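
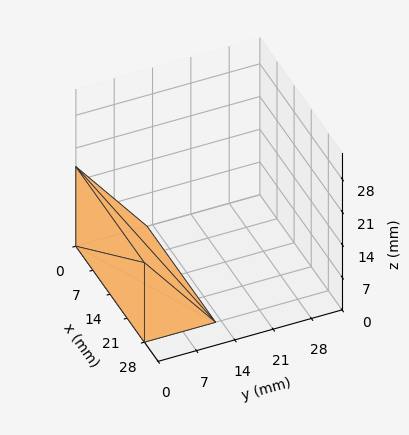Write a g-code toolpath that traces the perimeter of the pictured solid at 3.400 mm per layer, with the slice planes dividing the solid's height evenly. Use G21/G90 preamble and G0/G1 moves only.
Reading the render: the shape is a wedge (ramp): 28 × 13 mm base, rising to 17 mm along the y=0 edge and sloping linearly to z=0 at y=13 (dimensions read to the nearest mm from the axis ticks). For the g-code, the solid's height is divided into equal slices at the stated Δz and each level perimeter traced with G1 moves after a G0 lift.

; perimeter-only toolpath
G21 ; units = mm
G90 ; absolute positioning
G28 ; home
; layer 1
G0 Z3.400
G0 X0.000 Y0.000
G1 X28.000 Y0.000
G1 X28.000 Y10.400
G1 X0.000 Y10.400
G1 X0.000 Y0.000
; layer 2
G0 Z6.800
G0 X0.000 Y0.000
G1 X28.000 Y0.000
G1 X28.000 Y7.800
G1 X0.000 Y7.800
G1 X0.000 Y0.000
; layer 3
G0 Z10.200
G0 X0.000 Y0.000
G1 X28.000 Y0.000
G1 X28.000 Y5.200
G1 X0.000 Y5.200
G1 X0.000 Y0.000
; layer 4
G0 Z13.600
G0 X0.000 Y0.000
G1 X28.000 Y0.000
G1 X28.000 Y2.600
G1 X0.000 Y2.600
G1 X0.000 Y0.000
M2 ; end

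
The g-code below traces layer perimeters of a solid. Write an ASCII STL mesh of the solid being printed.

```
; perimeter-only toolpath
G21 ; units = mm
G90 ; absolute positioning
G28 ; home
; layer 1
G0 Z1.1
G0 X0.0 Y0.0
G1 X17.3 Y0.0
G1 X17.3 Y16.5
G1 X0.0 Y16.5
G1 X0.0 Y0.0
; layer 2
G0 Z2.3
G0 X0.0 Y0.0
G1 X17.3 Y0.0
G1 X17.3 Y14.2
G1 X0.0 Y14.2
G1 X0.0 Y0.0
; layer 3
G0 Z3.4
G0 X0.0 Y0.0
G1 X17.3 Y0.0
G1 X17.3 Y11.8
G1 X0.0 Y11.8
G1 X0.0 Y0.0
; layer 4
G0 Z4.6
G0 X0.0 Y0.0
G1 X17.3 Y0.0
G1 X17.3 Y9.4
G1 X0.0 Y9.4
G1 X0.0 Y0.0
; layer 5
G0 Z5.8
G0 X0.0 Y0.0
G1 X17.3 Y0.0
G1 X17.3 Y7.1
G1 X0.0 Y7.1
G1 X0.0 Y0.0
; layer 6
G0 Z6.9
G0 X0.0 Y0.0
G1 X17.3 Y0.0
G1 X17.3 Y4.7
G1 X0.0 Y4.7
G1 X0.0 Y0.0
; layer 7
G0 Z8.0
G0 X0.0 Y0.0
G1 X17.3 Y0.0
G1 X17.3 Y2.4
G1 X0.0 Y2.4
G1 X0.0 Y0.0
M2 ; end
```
solid part
  facet normal 0.0000 0.0000 -1.0000
    outer loop
      vertex 17.3 18.9 0.0
      vertex 17.3 0.0 0.0
      vertex 0.0 0.0 0.0
    endloop
  endfacet
  facet normal 0.0000 0.0000 -1.0000
    outer loop
      vertex 0.0 18.9 0.0
      vertex 17.3 18.9 0.0
      vertex 0.0 0.0 0.0
    endloop
  endfacet
  facet normal 0.0000 -1.0000 0.0000
    outer loop
      vertex 0.0 0.0 0.0
      vertex 17.3 0.0 0.0
      vertex 17.3 0.0 9.2
    endloop
  endfacet
  facet normal 0.0000 -1.0000 0.0000
    outer loop
      vertex 0.0 0.0 0.0
      vertex 17.3 0.0 9.2
      vertex 0.0 0.0 9.2
    endloop
  endfacet
  facet normal 0.0000 0.4377 0.8991
    outer loop
      vertex 0.0 0.0 9.2
      vertex 17.3 0.0 9.2
      vertex 17.3 18.9 0.0
    endloop
  endfacet
  facet normal 0.0000 0.4377 0.8991
    outer loop
      vertex 0.0 0.0 9.2
      vertex 17.3 18.9 0.0
      vertex 0.0 18.9 0.0
    endloop
  endfacet
  facet normal -1.0000 0.0000 0.0000
    outer loop
      vertex 0.0 0.0 9.2
      vertex 0.0 18.9 0.0
      vertex 0.0 0.0 0.0
    endloop
  endfacet
  facet normal 1.0000 0.0000 0.0000
    outer loop
      vertex 17.3 0.0 0.0
      vertex 17.3 18.9 0.0
      vertex 17.3 0.0 9.2
    endloop
  endfacet
endsolid part

The G0 Z moves step by Δz≈1.1 mm. The G1 loops shrink linearly with z, so the solid tapers from its base footprint up to z≈9.2. Closing with a flat bottom cap and the tapered top and triangulating gives 8 facets — a wedge (ramp): 17.3 × 18.9 mm base, rising to 9.2 mm along the y=0 edge and sloping linearly to z=0 at y=18.9.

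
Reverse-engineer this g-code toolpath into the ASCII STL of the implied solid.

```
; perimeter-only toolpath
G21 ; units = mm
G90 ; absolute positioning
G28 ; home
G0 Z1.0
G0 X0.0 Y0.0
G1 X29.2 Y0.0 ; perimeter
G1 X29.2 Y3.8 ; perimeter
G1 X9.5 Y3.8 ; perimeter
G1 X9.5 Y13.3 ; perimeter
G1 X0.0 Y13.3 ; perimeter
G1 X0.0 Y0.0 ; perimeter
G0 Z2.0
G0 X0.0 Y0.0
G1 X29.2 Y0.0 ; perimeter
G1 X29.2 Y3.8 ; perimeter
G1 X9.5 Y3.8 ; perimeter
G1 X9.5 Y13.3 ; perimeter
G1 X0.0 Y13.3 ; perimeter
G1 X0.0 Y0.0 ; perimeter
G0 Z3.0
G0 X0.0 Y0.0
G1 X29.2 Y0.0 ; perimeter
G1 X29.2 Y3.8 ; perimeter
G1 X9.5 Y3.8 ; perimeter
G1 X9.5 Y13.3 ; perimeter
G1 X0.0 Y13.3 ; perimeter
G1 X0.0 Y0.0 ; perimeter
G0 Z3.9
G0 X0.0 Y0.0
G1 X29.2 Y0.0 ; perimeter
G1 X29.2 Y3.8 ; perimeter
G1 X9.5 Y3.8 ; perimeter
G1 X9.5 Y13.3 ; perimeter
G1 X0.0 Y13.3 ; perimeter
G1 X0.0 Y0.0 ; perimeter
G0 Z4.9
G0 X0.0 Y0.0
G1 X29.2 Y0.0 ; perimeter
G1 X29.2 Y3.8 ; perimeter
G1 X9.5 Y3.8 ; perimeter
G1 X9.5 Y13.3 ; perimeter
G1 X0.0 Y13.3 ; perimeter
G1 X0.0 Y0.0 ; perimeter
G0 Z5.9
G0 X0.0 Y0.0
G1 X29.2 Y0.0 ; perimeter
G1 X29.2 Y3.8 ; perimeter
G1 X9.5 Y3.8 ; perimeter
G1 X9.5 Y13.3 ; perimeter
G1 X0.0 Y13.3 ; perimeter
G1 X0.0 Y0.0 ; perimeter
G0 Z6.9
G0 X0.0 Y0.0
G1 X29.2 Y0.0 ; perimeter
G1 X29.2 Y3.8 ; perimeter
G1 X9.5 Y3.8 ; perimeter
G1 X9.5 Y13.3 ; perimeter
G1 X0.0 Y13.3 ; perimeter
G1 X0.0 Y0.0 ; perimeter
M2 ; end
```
solid part
  facet normal 0.0000 0.0000 -1.0000
    outer loop
      vertex 29.2 3.8 0.0
      vertex 29.2 0.0 0.0
      vertex 0.0 0.0 0.0
    endloop
  endfacet
  facet normal 0.0000 0.0000 -1.0000
    outer loop
      vertex 9.5 3.8 0.0
      vertex 29.2 3.8 0.0
      vertex 0.0 0.0 0.0
    endloop
  endfacet
  facet normal 0.0000 0.0000 -1.0000
    outer loop
      vertex 9.5 13.3 0.0
      vertex 9.5 3.8 0.0
      vertex 0.0 0.0 0.0
    endloop
  endfacet
  facet normal 0.0000 0.0000 -1.0000
    outer loop
      vertex 0.0 13.3 0.0
      vertex 9.5 13.3 0.0
      vertex 0.0 0.0 0.0
    endloop
  endfacet
  facet normal 0.0000 0.0000 1.0000
    outer loop
      vertex 0.0 0.0 6.9
      vertex 29.2 0.0 6.9
      vertex 29.2 3.8 6.9
    endloop
  endfacet
  facet normal 0.0000 0.0000 1.0000
    outer loop
      vertex 0.0 0.0 6.9
      vertex 29.2 3.8 6.9
      vertex 9.5 3.8 6.9
    endloop
  endfacet
  facet normal 0.0000 0.0000 1.0000
    outer loop
      vertex 0.0 0.0 6.9
      vertex 9.5 3.8 6.9
      vertex 9.5 13.3 6.9
    endloop
  endfacet
  facet normal 0.0000 0.0000 1.0000
    outer loop
      vertex 0.0 0.0 6.9
      vertex 9.5 13.3 6.9
      vertex 0.0 13.3 6.9
    endloop
  endfacet
  facet normal 0.0000 -1.0000 0.0000
    outer loop
      vertex 0.0 0.0 0.0
      vertex 29.2 0.0 0.0
      vertex 29.2 0.0 6.9
    endloop
  endfacet
  facet normal 0.0000 -1.0000 0.0000
    outer loop
      vertex 0.0 0.0 0.0
      vertex 29.2 0.0 6.9
      vertex 0.0 0.0 6.9
    endloop
  endfacet
  facet normal 1.0000 0.0000 0.0000
    outer loop
      vertex 29.2 0.0 0.0
      vertex 29.2 3.8 0.0
      vertex 29.2 3.8 6.9
    endloop
  endfacet
  facet normal 1.0000 0.0000 0.0000
    outer loop
      vertex 29.2 0.0 0.0
      vertex 29.2 3.8 6.9
      vertex 29.2 0.0 6.9
    endloop
  endfacet
  facet normal 0.0000 1.0000 0.0000
    outer loop
      vertex 29.2 3.8 0.0
      vertex 9.5 3.8 0.0
      vertex 9.5 3.8 6.9
    endloop
  endfacet
  facet normal 0.0000 1.0000 0.0000
    outer loop
      vertex 29.2 3.8 0.0
      vertex 9.5 3.8 6.9
      vertex 29.2 3.8 6.9
    endloop
  endfacet
  facet normal 1.0000 0.0000 0.0000
    outer loop
      vertex 9.5 3.8 0.0
      vertex 9.5 13.3 0.0
      vertex 9.5 13.3 6.9
    endloop
  endfacet
  facet normal 1.0000 0.0000 0.0000
    outer loop
      vertex 9.5 3.8 0.0
      vertex 9.5 13.3 6.9
      vertex 9.5 3.8 6.9
    endloop
  endfacet
  facet normal 0.0000 1.0000 0.0000
    outer loop
      vertex 9.5 13.3 0.0
      vertex 0.0 13.3 0.0
      vertex 0.0 13.3 6.9
    endloop
  endfacet
  facet normal 0.0000 1.0000 0.0000
    outer loop
      vertex 9.5 13.3 0.0
      vertex 0.0 13.3 6.9
      vertex 9.5 13.3 6.9
    endloop
  endfacet
  facet normal -1.0000 0.0000 0.0000
    outer loop
      vertex 0.0 13.3 0.0
      vertex 0.0 0.0 0.0
      vertex 0.0 0.0 6.9
    endloop
  endfacet
  facet normal -1.0000 0.0000 0.0000
    outer loop
      vertex 0.0 13.3 0.0
      vertex 0.0 0.0 6.9
      vertex 0.0 13.3 6.9
    endloop
  endfacet
endsolid part

The G0 Z moves step by Δz≈1.0 mm. Every layer's G1 loop is the same polygon, so the solid is a straight extrusion of it from z=0 to z≈6.9. Closing with flat bottom and top caps and triangulating gives 20 facets — an L-shaped prism: outer 29.2 × 13.3 mm, arm thicknesses ≈ 3.8 mm (horizontal) and 9.5 mm (vertical), extruded 6.9 mm in z.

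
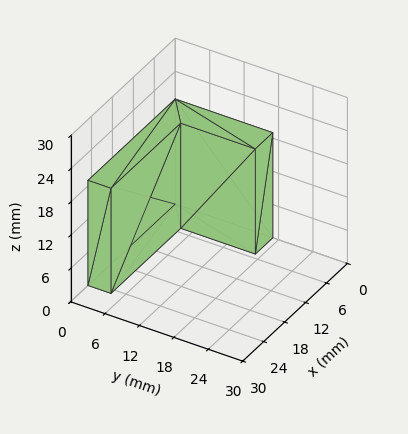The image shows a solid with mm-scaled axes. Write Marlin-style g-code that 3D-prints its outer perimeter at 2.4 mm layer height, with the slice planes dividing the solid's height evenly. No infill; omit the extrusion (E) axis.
Reading the render: the shape is an L-shaped prism: outer 25 × 17 mm, arm thicknesses ≈ 4 mm (horizontal) and 5 mm (vertical), extruded 19 mm in z (dimensions read to the nearest mm from the axis ticks). For the g-code, the solid's height is divided into equal slices at the stated Δz and each level perimeter traced with G1 moves after a G0 lift.

; perimeter-only toolpath
G21 ; units = mm
G90 ; absolute positioning
G28 ; home
; layer 1
G0 Z2.4
G0 X0.0 Y0.0
G1 X25.0 Y0.0
G1 X25.0 Y4.0
G1 X5.0 Y4.0
G1 X5.0 Y17.0
G1 X0.0 Y17.0
G1 X0.0 Y0.0
; layer 2
G0 Z4.8
G0 X0.0 Y0.0
G1 X25.0 Y0.0
G1 X25.0 Y4.0
G1 X5.0 Y4.0
G1 X5.0 Y17.0
G1 X0.0 Y17.0
G1 X0.0 Y0.0
; layer 3
G0 Z7.1
G0 X0.0 Y0.0
G1 X25.0 Y0.0
G1 X25.0 Y4.0
G1 X5.0 Y4.0
G1 X5.0 Y17.0
G1 X0.0 Y17.0
G1 X0.0 Y0.0
; layer 4
G0 Z9.5
G0 X0.0 Y0.0
G1 X25.0 Y0.0
G1 X25.0 Y4.0
G1 X5.0 Y4.0
G1 X5.0 Y17.0
G1 X0.0 Y17.0
G1 X0.0 Y0.0
; layer 5
G0 Z11.9
G0 X0.0 Y0.0
G1 X25.0 Y0.0
G1 X25.0 Y4.0
G1 X5.0 Y4.0
G1 X5.0 Y17.0
G1 X0.0 Y17.0
G1 X0.0 Y0.0
; layer 6
G0 Z14.2
G0 X0.0 Y0.0
G1 X25.0 Y0.0
G1 X25.0 Y4.0
G1 X5.0 Y4.0
G1 X5.0 Y17.0
G1 X0.0 Y17.0
G1 X0.0 Y0.0
; layer 7
G0 Z16.6
G0 X0.0 Y0.0
G1 X25.0 Y0.0
G1 X25.0 Y4.0
G1 X5.0 Y4.0
G1 X5.0 Y17.0
G1 X0.0 Y17.0
G1 X0.0 Y0.0
; layer 8
G0 Z19.0
G0 X0.0 Y0.0
G1 X25.0 Y0.0
G1 X25.0 Y4.0
G1 X5.0 Y4.0
G1 X5.0 Y17.0
G1 X0.0 Y17.0
G1 X0.0 Y0.0
M2 ; end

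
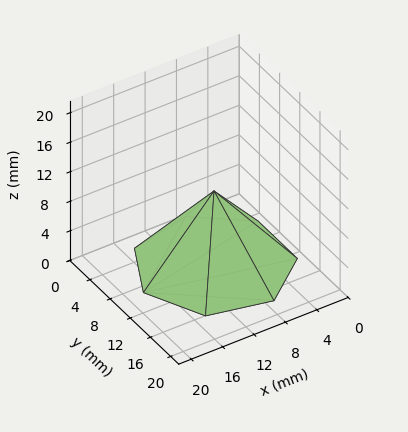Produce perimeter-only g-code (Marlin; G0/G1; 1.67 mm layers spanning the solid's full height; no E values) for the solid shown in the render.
Reading the render: the shape is a regular 7-sided pyramid, base circumscribed radius ≈ 9 mm, apex at z ≈ 10 mm (dimensions read to the nearest mm from the axis ticks). For the g-code, the solid's height is divided into equal slices at the stated Δz and each level perimeter traced with G1 moves after a G0 lift.

; perimeter-only toolpath
G21 ; units = mm
G90 ; absolute positioning
G28 ; home
; layer 1
G0 Z1.67
G0 X16.50 Y9.00
G1 X13.67 Y14.87
G1 X7.33 Y16.31
G1 X2.24 Y12.25
G1 X2.24 Y5.75
G1 X7.33 Y1.69
G1 X13.67 Y3.13
G1 X16.50 Y9.00
; layer 2
G0 Z3.33
G0 X15.00 Y9.00
G1 X12.74 Y13.69
G1 X7.67 Y14.85
G1 X3.59 Y11.60
G1 X3.59 Y6.40
G1 X7.67 Y3.15
G1 X12.74 Y4.31
G1 X15.00 Y9.00
; layer 3
G0 Z5.00
G0 X13.50 Y9.00
G1 X11.80 Y12.52
G1 X8.00 Y13.38
G1 X4.95 Y10.95
G1 X4.95 Y7.05
G1 X8.00 Y4.62
G1 X11.80 Y5.48
G1 X13.50 Y9.00
; layer 4
G0 Z6.67
G0 X12.00 Y9.00
G1 X10.87 Y11.35
G1 X8.33 Y11.92
G1 X6.30 Y10.30
G1 X6.30 Y7.70
G1 X8.33 Y6.08
G1 X10.87 Y6.65
G1 X12.00 Y9.00
; layer 5
G0 Z8.33
G0 X10.50 Y9.00
G1 X9.93 Y10.17
G1 X8.67 Y10.46
G1 X7.65 Y9.65
G1 X7.65 Y8.35
G1 X8.67 Y7.54
G1 X9.93 Y7.83
G1 X10.50 Y9.00
M2 ; end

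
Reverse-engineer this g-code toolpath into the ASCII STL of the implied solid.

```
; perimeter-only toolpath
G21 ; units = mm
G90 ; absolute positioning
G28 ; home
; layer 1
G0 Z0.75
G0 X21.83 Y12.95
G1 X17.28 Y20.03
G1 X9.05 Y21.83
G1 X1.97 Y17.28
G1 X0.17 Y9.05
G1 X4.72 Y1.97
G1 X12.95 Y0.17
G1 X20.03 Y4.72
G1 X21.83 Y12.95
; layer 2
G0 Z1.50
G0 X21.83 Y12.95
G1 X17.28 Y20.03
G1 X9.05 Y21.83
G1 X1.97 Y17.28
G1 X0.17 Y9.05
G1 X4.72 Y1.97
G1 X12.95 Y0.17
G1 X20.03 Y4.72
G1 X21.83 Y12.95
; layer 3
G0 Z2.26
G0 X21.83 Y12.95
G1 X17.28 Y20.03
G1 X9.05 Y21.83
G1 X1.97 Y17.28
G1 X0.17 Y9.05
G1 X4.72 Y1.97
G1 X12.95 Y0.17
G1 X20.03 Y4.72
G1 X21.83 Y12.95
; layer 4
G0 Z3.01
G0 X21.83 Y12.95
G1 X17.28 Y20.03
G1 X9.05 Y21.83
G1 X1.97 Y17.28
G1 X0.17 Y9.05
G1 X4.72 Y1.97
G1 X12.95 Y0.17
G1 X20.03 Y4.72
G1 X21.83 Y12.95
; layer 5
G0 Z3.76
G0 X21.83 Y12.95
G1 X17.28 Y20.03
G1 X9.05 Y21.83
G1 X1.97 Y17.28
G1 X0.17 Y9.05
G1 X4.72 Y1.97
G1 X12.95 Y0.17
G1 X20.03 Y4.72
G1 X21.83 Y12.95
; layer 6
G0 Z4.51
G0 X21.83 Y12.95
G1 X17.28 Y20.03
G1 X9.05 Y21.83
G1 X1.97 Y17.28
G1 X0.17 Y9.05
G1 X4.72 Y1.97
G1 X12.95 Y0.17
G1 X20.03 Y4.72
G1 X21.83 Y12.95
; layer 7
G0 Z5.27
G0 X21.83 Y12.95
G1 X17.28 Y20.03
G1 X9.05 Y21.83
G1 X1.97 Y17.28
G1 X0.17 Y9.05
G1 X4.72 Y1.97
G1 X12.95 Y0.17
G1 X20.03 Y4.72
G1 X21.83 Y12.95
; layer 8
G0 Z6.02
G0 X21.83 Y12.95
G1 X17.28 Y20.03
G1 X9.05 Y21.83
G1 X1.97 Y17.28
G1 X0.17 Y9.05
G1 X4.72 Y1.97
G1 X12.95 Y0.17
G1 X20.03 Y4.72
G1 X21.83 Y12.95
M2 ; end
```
solid part
  facet normal 0.0000 0.0000 -1.0000
    outer loop
      vertex 9.05 21.83 0.00
      vertex 17.28 20.03 0.00
      vertex 21.83 12.95 0.00
    endloop
  endfacet
  facet normal 0.0000 0.0000 -1.0000
    outer loop
      vertex 1.97 17.28 0.00
      vertex 9.05 21.83 0.00
      vertex 21.83 12.95 0.00
    endloop
  endfacet
  facet normal 0.0000 0.0000 -1.0000
    outer loop
      vertex 0.17 9.05 0.00
      vertex 1.97 17.28 0.00
      vertex 21.83 12.95 0.00
    endloop
  endfacet
  facet normal 0.0000 0.0000 -1.0000
    outer loop
      vertex 4.72 1.97 0.00
      vertex 0.17 9.05 0.00
      vertex 21.83 12.95 0.00
    endloop
  endfacet
  facet normal 0.0000 0.0000 -1.0000
    outer loop
      vertex 12.95 0.17 0.00
      vertex 4.72 1.97 0.00
      vertex 21.83 12.95 0.00
    endloop
  endfacet
  facet normal 0.0000 0.0000 -1.0000
    outer loop
      vertex 20.03 4.72 0.00
      vertex 12.95 0.17 0.00
      vertex 21.83 12.95 0.00
    endloop
  endfacet
  facet normal 0.0000 0.0000 1.0000
    outer loop
      vertex 21.83 12.95 6.02
      vertex 17.28 20.03 6.02
      vertex 9.05 21.83 6.02
    endloop
  endfacet
  facet normal 0.0000 0.0000 1.0000
    outer loop
      vertex 21.83 12.95 6.02
      vertex 9.05 21.83 6.02
      vertex 1.97 17.28 6.02
    endloop
  endfacet
  facet normal 0.0000 0.0000 1.0000
    outer loop
      vertex 21.83 12.95 6.02
      vertex 1.97 17.28 6.02
      vertex 0.17 9.05 6.02
    endloop
  endfacet
  facet normal 0.0000 0.0000 1.0000
    outer loop
      vertex 21.83 12.95 6.02
      vertex 0.17 9.05 6.02
      vertex 4.72 1.97 6.02
    endloop
  endfacet
  facet normal 0.0000 0.0000 1.0000
    outer loop
      vertex 21.83 12.95 6.02
      vertex 4.72 1.97 6.02
      vertex 12.95 0.17 6.02
    endloop
  endfacet
  facet normal 0.0000 0.0000 1.0000
    outer loop
      vertex 21.83 12.95 6.02
      vertex 12.95 0.17 6.02
      vertex 20.03 4.72 6.02
    endloop
  endfacet
  facet normal 0.8413 0.5406 0.0000
    outer loop
      vertex 21.83 12.95 0.00
      vertex 17.28 20.03 0.00
      vertex 17.28 20.03 6.02
    endloop
  endfacet
  facet normal 0.8413 0.5406 0.0000
    outer loop
      vertex 21.83 12.95 0.00
      vertex 17.28 20.03 6.02
      vertex 21.83 12.95 6.02
    endloop
  endfacet
  facet normal 0.2137 0.9769 0.0000
    outer loop
      vertex 17.28 20.03 0.00
      vertex 9.05 21.83 0.00
      vertex 9.05 21.83 6.02
    endloop
  endfacet
  facet normal 0.2137 0.9769 0.0000
    outer loop
      vertex 17.28 20.03 0.00
      vertex 9.05 21.83 6.02
      vertex 17.28 20.03 6.02
    endloop
  endfacet
  facet normal -0.5406 0.8413 0.0000
    outer loop
      vertex 9.05 21.83 0.00
      vertex 1.97 17.28 0.00
      vertex 1.97 17.28 6.02
    endloop
  endfacet
  facet normal -0.5406 0.8413 0.0000
    outer loop
      vertex 9.05 21.83 0.00
      vertex 1.97 17.28 6.02
      vertex 9.05 21.83 6.02
    endloop
  endfacet
  facet normal -0.9769 0.2137 0.0000
    outer loop
      vertex 1.97 17.28 0.00
      vertex 0.17 9.05 0.00
      vertex 0.17 9.05 6.02
    endloop
  endfacet
  facet normal -0.9769 0.2137 0.0000
    outer loop
      vertex 1.97 17.28 0.00
      vertex 0.17 9.05 6.02
      vertex 1.97 17.28 6.02
    endloop
  endfacet
  facet normal -0.8413 -0.5406 0.0000
    outer loop
      vertex 0.17 9.05 0.00
      vertex 4.72 1.97 0.00
      vertex 4.72 1.97 6.02
    endloop
  endfacet
  facet normal -0.8413 -0.5406 0.0000
    outer loop
      vertex 0.17 9.05 0.00
      vertex 4.72 1.97 6.02
      vertex 0.17 9.05 6.02
    endloop
  endfacet
  facet normal -0.2137 -0.9769 0.0000
    outer loop
      vertex 4.72 1.97 0.00
      vertex 12.95 0.17 0.00
      vertex 12.95 0.17 6.02
    endloop
  endfacet
  facet normal -0.2137 -0.9769 0.0000
    outer loop
      vertex 4.72 1.97 0.00
      vertex 12.95 0.17 6.02
      vertex 4.72 1.97 6.02
    endloop
  endfacet
  facet normal 0.5406 -0.8413 0.0000
    outer loop
      vertex 12.95 0.17 0.00
      vertex 20.03 4.72 0.00
      vertex 20.03 4.72 6.02
    endloop
  endfacet
  facet normal 0.5406 -0.8413 0.0000
    outer loop
      vertex 12.95 0.17 0.00
      vertex 20.03 4.72 6.02
      vertex 12.95 0.17 6.02
    endloop
  endfacet
  facet normal 0.9769 -0.2137 0.0000
    outer loop
      vertex 20.03 4.72 0.00
      vertex 21.83 12.95 0.00
      vertex 21.83 12.95 6.02
    endloop
  endfacet
  facet normal 0.9769 -0.2137 0.0000
    outer loop
      vertex 20.03 4.72 0.00
      vertex 21.83 12.95 6.02
      vertex 20.03 4.72 6.02
    endloop
  endfacet
endsolid part

The G0 Z moves step by Δz≈0.75 mm. Every layer's G1 loop is the same polygon, so the solid is a straight extrusion of it from z=0 to z≈6.02. Closing with flat bottom and top caps and triangulating gives 28 facets — a regular 8-sided prism (a cylinder approximated with 8 flat sides), circumscribed radius ≈ 11 mm, height ≈ 6.02 mm.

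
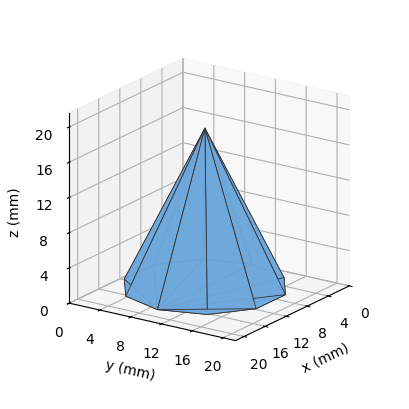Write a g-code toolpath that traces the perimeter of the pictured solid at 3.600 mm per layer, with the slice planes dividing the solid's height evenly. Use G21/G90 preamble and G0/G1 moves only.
Reading the render: the shape is a regular 10-sided pyramid, base circumscribed radius ≈ 9 mm, apex at z ≈ 18 mm (dimensions read to the nearest mm from the axis ticks). For the g-code, the solid's height is divided into equal slices at the stated Δz and each level perimeter traced with G1 moves after a G0 lift.

; perimeter-only toolpath
G21 ; units = mm
G90 ; absolute positioning
G28 ; home
; layer 1
G0 Z3.600
G0 X16.200 Y9.000
G1 X14.825 Y13.232
G1 X11.225 Y15.848
G1 X6.775 Y15.848
G1 X3.175 Y13.232
G1 X1.800 Y9.000
G1 X3.175 Y4.768
G1 X6.775 Y2.152
G1 X11.225 Y2.152
G1 X14.825 Y4.768
G1 X16.200 Y9.000
; layer 2
G0 Z7.200
G0 X14.400 Y9.000
G1 X13.369 Y12.174
G1 X10.669 Y14.136
G1 X7.331 Y14.136
G1 X4.631 Y12.174
G1 X3.600 Y9.000
G1 X4.631 Y5.826
G1 X7.331 Y3.864
G1 X10.669 Y3.864
G1 X13.369 Y5.826
G1 X14.400 Y9.000
; layer 3
G0 Z10.800
G0 X12.600 Y9.000
G1 X11.912 Y11.116
G1 X10.112 Y12.424
G1 X7.888 Y12.424
G1 X6.088 Y11.116
G1 X5.400 Y9.000
G1 X6.088 Y6.884
G1 X7.888 Y5.576
G1 X10.112 Y5.576
G1 X11.912 Y6.884
G1 X12.600 Y9.000
; layer 4
G0 Z14.400
G0 X10.800 Y9.000
G1 X10.456 Y10.058
G1 X9.556 Y10.712
G1 X8.444 Y10.712
G1 X7.544 Y10.058
G1 X7.200 Y9.000
G1 X7.544 Y7.942
G1 X8.444 Y7.288
G1 X9.556 Y7.288
G1 X10.456 Y7.942
G1 X10.800 Y9.000
M2 ; end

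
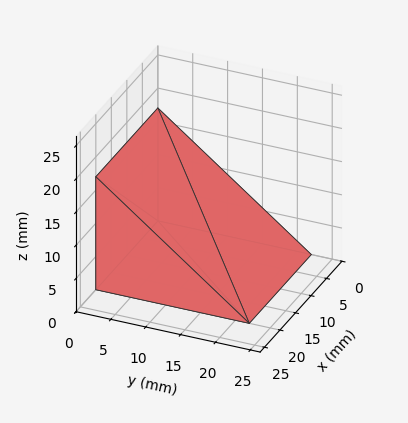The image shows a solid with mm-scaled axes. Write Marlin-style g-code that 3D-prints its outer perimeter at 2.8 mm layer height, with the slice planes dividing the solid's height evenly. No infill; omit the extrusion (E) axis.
Reading the render: the shape is a wedge (ramp): 20 × 22 mm base, rising to 17 mm along the y=0 edge and sloping linearly to z=0 at y=22 (dimensions read to the nearest mm from the axis ticks). For the g-code, the solid's height is divided into equal slices at the stated Δz and each level perimeter traced with G1 moves after a G0 lift.

; perimeter-only toolpath
G21 ; units = mm
G90 ; absolute positioning
G28 ; home
; layer 1
G0 Z2.8
G0 X0.0 Y0.0
G1 X20.0 Y0.0
G1 X20.0 Y18.3
G1 X0.0 Y18.3
G1 X0.0 Y0.0
; layer 2
G0 Z5.7
G0 X0.0 Y0.0
G1 X20.0 Y0.0
G1 X20.0 Y14.7
G1 X0.0 Y14.7
G1 X0.0 Y0.0
; layer 3
G0 Z8.5
G0 X0.0 Y0.0
G1 X20.0 Y0.0
G1 X20.0 Y11.0
G1 X0.0 Y11.0
G1 X0.0 Y0.0
; layer 4
G0 Z11.3
G0 X0.0 Y0.0
G1 X20.0 Y0.0
G1 X20.0 Y7.3
G1 X0.0 Y7.3
G1 X0.0 Y0.0
; layer 5
G0 Z14.2
G0 X0.0 Y0.0
G1 X20.0 Y0.0
G1 X20.0 Y3.7
G1 X0.0 Y3.7
G1 X0.0 Y0.0
M2 ; end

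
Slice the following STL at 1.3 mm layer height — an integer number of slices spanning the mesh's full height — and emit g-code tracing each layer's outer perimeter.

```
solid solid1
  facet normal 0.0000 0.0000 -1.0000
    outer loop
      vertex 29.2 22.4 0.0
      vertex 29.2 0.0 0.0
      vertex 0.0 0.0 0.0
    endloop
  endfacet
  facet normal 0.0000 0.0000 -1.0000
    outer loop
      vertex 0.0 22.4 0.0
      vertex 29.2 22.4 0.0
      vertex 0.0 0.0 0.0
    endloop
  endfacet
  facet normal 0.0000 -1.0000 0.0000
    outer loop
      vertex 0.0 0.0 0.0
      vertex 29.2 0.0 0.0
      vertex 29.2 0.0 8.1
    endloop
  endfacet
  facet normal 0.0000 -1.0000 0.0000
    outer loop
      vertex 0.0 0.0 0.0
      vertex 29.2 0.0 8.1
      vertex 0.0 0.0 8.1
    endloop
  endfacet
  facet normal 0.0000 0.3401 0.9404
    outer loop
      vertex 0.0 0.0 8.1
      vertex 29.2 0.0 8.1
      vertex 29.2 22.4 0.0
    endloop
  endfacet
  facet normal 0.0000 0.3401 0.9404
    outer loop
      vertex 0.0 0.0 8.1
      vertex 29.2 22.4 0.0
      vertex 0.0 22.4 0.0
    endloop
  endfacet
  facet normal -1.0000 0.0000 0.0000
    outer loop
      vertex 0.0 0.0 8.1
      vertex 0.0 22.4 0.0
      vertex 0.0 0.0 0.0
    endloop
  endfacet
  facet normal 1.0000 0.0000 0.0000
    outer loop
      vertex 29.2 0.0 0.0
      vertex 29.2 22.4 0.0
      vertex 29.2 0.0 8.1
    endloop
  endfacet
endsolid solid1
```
; perimeter-only toolpath
G21 ; units = mm
G90 ; absolute positioning
G28 ; home
; layer 1
G0 Z1.3
G0 X0.0 Y0.0
G1 X29.2 Y0.0
G1 X29.2 Y18.7
G1 X0.0 Y18.7
G1 X0.0 Y0.0
; layer 2
G0 Z2.7
G0 X0.0 Y0.0
G1 X29.2 Y0.0
G1 X29.2 Y14.9
G1 X0.0 Y14.9
G1 X0.0 Y0.0
; layer 3
G0 Z4.0
G0 X0.0 Y0.0
G1 X29.2 Y0.0
G1 X29.2 Y11.2
G1 X0.0 Y11.2
G1 X0.0 Y0.0
; layer 4
G0 Z5.4
G0 X0.0 Y0.0
G1 X29.2 Y0.0
G1 X29.2 Y7.5
G1 X0.0 Y7.5
G1 X0.0 Y0.0
; layer 5
G0 Z6.7
G0 X0.0 Y0.0
G1 X29.2 Y0.0
G1 X29.2 Y3.7
G1 X0.0 Y3.7
G1 X0.0 Y0.0
M2 ; end

The solid is a wedge (ramp): 29.2 × 22.4 mm base, rising to 8.1 mm along the y=0 edge and sloping linearly to z=0 at y=22.4. Slicing at Δz = 1.3 mm — 6 equal slices spanning the solid's height, so layer i sits at z = i·h/6 — gives 5 non-empty perimeters. Each is a 4-segment closed polygon; G0 lifts to the layer z and rapids to the start vertex, then G1 traces the edges. The cross-section shrinks linearly with z (the slice at the apex is degenerate and omitted).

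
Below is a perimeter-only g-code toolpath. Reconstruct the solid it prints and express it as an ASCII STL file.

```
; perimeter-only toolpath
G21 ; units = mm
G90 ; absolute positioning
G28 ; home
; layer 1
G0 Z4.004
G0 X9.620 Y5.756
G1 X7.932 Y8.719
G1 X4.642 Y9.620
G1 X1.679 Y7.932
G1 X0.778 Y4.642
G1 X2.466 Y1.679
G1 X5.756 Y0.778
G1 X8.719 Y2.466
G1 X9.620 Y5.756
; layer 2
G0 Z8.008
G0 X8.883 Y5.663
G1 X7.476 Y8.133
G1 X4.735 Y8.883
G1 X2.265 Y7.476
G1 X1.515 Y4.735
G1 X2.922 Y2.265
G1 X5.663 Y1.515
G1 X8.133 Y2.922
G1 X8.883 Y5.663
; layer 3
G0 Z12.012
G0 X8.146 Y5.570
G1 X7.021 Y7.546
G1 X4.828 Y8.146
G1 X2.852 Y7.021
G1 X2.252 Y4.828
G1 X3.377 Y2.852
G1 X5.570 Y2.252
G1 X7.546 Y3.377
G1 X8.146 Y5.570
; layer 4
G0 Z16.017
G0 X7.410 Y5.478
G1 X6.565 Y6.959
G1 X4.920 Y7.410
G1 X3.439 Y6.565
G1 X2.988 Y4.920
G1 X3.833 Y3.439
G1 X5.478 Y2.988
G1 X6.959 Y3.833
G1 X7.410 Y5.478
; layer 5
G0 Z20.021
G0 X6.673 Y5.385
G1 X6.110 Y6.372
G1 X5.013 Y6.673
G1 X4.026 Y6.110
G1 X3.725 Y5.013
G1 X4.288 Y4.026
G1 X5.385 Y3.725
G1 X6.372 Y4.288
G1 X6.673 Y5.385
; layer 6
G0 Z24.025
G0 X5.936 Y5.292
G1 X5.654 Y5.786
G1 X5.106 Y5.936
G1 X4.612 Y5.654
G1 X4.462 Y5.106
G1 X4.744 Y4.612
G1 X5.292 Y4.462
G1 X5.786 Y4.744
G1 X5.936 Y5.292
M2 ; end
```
solid part
  facet normal 0.0000 0.0000 -1.0000
    outer loop
      vertex 4.549 10.357 0.000
      vertex 8.387 9.306 0.000
      vertex 10.357 5.849 0.000
    endloop
  endfacet
  facet normal 0.0000 0.0000 -1.0000
    outer loop
      vertex 1.092 8.387 0.000
      vertex 4.549 10.357 0.000
      vertex 10.357 5.849 0.000
    endloop
  endfacet
  facet normal 0.0000 0.0000 -1.0000
    outer loop
      vertex 0.041 4.549 0.000
      vertex 1.092 8.387 0.000
      vertex 10.357 5.849 0.000
    endloop
  endfacet
  facet normal 0.0000 0.0000 -1.0000
    outer loop
      vertex 2.011 1.092 0.000
      vertex 0.041 4.549 0.000
      vertex 10.357 5.849 0.000
    endloop
  endfacet
  facet normal 0.0000 0.0000 -1.0000
    outer loop
      vertex 5.849 0.041 0.000
      vertex 2.011 1.092 0.000
      vertex 10.357 5.849 0.000
    endloop
  endfacet
  facet normal 0.0000 0.0000 -1.0000
    outer loop
      vertex 9.306 2.011 0.000
      vertex 5.849 0.041 0.000
      vertex 10.357 5.849 0.000
    endloop
  endfacet
  facet normal 0.8563 0.4880 0.1689
    outer loop
      vertex 10.357 5.849 0.000
      vertex 8.387 9.306 0.000
      vertex 5.199 5.199 28.029
    endloop
  endfacet
  facet normal 0.2603 0.9506 0.1689
    outer loop
      vertex 8.387 9.306 0.000
      vertex 4.549 10.357 0.000
      vertex 5.199 5.199 28.029
    endloop
  endfacet
  facet normal -0.4880 0.8563 0.1689
    outer loop
      vertex 4.549 10.357 0.000
      vertex 1.092 8.387 0.000
      vertex 5.199 5.199 28.029
    endloop
  endfacet
  facet normal -0.9506 0.2603 0.1689
    outer loop
      vertex 1.092 8.387 0.000
      vertex 0.041 4.549 0.000
      vertex 5.199 5.199 28.029
    endloop
  endfacet
  facet normal -0.8563 -0.4880 0.1689
    outer loop
      vertex 0.041 4.549 0.000
      vertex 2.011 1.092 0.000
      vertex 5.199 5.199 28.029
    endloop
  endfacet
  facet normal -0.2603 -0.9506 0.1689
    outer loop
      vertex 2.011 1.092 0.000
      vertex 5.849 0.041 0.000
      vertex 5.199 5.199 28.029
    endloop
  endfacet
  facet normal 0.4880 -0.8563 0.1689
    outer loop
      vertex 5.849 0.041 0.000
      vertex 9.306 2.011 0.000
      vertex 5.199 5.199 28.029
    endloop
  endfacet
  facet normal 0.9506 -0.2603 0.1689
    outer loop
      vertex 9.306 2.011 0.000
      vertex 10.357 5.849 0.000
      vertex 5.199 5.199 28.029
    endloop
  endfacet
endsolid part

The G0 Z moves step by Δz≈4.004 mm. The G1 loops shrink linearly with z, so the solid tapers from its base footprint up to z≈28. Closing with a flat bottom cap and the tapered top and triangulating gives 14 facets — a regular 8-sided pyramid, base circumscribed radius ≈ 5.2 mm, apex at z ≈ 28 mm.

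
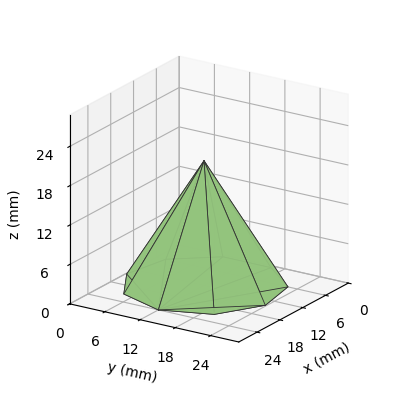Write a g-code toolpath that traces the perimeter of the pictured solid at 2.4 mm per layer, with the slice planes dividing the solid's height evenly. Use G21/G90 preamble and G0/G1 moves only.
Reading the render: the shape is a regular 9-sided pyramid, base circumscribed radius ≈ 12 mm, apex at z ≈ 19 mm (dimensions read to the nearest mm from the axis ticks). For the g-code, the solid's height is divided into equal slices at the stated Δz and each level perimeter traced with G1 moves after a G0 lift.

; perimeter-only toolpath
G21 ; units = mm
G90 ; absolute positioning
G28 ; home
; layer 1
G0 Z2.4
G0 X22.5 Y12.0
G1 X20.1 Y18.7
G1 X13.8 Y22.3
G1 X6.8 Y21.1
G1 X2.1 Y15.6
G1 X2.1 Y8.4
G1 X6.8 Y2.9
G1 X13.8 Y1.7
G1 X20.1 Y5.3
G1 X22.5 Y12.0
; layer 2
G0 Z4.8
G0 X21.0 Y12.0
G1 X18.9 Y17.8
G1 X13.6 Y20.9
G1 X7.5 Y19.8
G1 X3.5 Y15.1
G1 X3.5 Y8.9
G1 X7.5 Y4.2
G1 X13.6 Y3.1
G1 X18.9 Y6.2
G1 X21.0 Y12.0
; layer 3
G0 Z7.1
G0 X19.5 Y12.0
G1 X17.8 Y16.8
G1 X13.3 Y19.4
G1 X8.2 Y18.5
G1 X4.9 Y14.6
G1 X4.9 Y9.4
G1 X8.2 Y5.5
G1 X13.3 Y4.6
G1 X17.8 Y7.2
G1 X19.5 Y12.0
; layer 4
G0 Z9.5
G0 X18.0 Y12.0
G1 X16.6 Y15.8
G1 X13.1 Y17.9
G1 X9.0 Y17.2
G1 X6.3 Y14.1
G1 X6.3 Y9.9
G1 X9.0 Y6.8
G1 X13.1 Y6.1
G1 X16.6 Y8.2
G1 X18.0 Y12.0
; layer 5
G0 Z11.9
G0 X16.5 Y12.0
G1 X15.4 Y14.9
G1 X12.8 Y16.4
G1 X9.8 Y15.9
G1 X7.8 Y13.5
G1 X7.8 Y10.5
G1 X9.8 Y8.1
G1 X12.8 Y7.6
G1 X15.4 Y9.1
G1 X16.5 Y12.0
; layer 6
G0 Z14.2
G0 X15.0 Y12.0
G1 X14.3 Y13.9
G1 X12.5 Y14.9
G1 X10.5 Y14.6
G1 X9.2 Y13.0
G1 X9.2 Y11.0
G1 X10.5 Y9.4
G1 X12.5 Y9.1
G1 X14.3 Y10.1
G1 X15.0 Y12.0
; layer 7
G0 Z16.6
G0 X13.5 Y12.0
G1 X13.2 Y13.0
G1 X12.3 Y13.5
G1 X11.2 Y13.3
G1 X10.6 Y12.5
G1 X10.6 Y11.5
G1 X11.2 Y10.7
G1 X12.3 Y10.5
G1 X13.2 Y11.0
G1 X13.5 Y12.0
M2 ; end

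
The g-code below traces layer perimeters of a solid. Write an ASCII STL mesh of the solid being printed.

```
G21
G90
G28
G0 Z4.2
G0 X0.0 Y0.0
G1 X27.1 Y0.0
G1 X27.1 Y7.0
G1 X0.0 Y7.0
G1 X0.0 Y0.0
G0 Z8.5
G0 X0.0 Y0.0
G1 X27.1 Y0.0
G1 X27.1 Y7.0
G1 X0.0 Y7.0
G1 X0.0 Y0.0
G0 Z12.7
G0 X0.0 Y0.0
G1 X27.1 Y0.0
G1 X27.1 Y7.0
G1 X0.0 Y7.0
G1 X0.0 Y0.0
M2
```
solid part
  facet normal 0.0000 0.0000 -1.0000
    outer loop
      vertex 27.1 7.0 0.0
      vertex 27.1 0.0 0.0
      vertex 0.0 0.0 0.0
    endloop
  endfacet
  facet normal 0.0000 0.0000 -1.0000
    outer loop
      vertex 0.0 7.0 0.0
      vertex 27.1 7.0 0.0
      vertex 0.0 0.0 0.0
    endloop
  endfacet
  facet normal 0.0000 0.0000 1.0000
    outer loop
      vertex 0.0 0.0 12.7
      vertex 27.1 0.0 12.7
      vertex 27.1 7.0 12.7
    endloop
  endfacet
  facet normal 0.0000 0.0000 1.0000
    outer loop
      vertex 0.0 0.0 12.7
      vertex 27.1 7.0 12.7
      vertex 0.0 7.0 12.7
    endloop
  endfacet
  facet normal 0.0000 -1.0000 0.0000
    outer loop
      vertex 0.0 0.0 0.0
      vertex 27.1 0.0 0.0
      vertex 27.1 0.0 12.7
    endloop
  endfacet
  facet normal 0.0000 -1.0000 0.0000
    outer loop
      vertex 0.0 0.0 0.0
      vertex 27.1 0.0 12.7
      vertex 0.0 0.0 12.7
    endloop
  endfacet
  facet normal 0.0000 1.0000 0.0000
    outer loop
      vertex 27.1 7.0 12.7
      vertex 27.1 7.0 0.0
      vertex 0.0 7.0 0.0
    endloop
  endfacet
  facet normal 0.0000 1.0000 0.0000
    outer loop
      vertex 0.0 7.0 12.7
      vertex 27.1 7.0 12.7
      vertex 0.0 7.0 0.0
    endloop
  endfacet
  facet normal -1.0000 0.0000 0.0000
    outer loop
      vertex 0.0 7.0 12.7
      vertex 0.0 7.0 0.0
      vertex 0.0 0.0 0.0
    endloop
  endfacet
  facet normal -1.0000 0.0000 0.0000
    outer loop
      vertex 0.0 0.0 12.7
      vertex 0.0 7.0 12.7
      vertex 0.0 0.0 0.0
    endloop
  endfacet
  facet normal 1.0000 0.0000 0.0000
    outer loop
      vertex 27.1 0.0 0.0
      vertex 27.1 7.0 0.0
      vertex 27.1 7.0 12.7
    endloop
  endfacet
  facet normal 1.0000 0.0000 0.0000
    outer loop
      vertex 27.1 0.0 0.0
      vertex 27.1 7.0 12.7
      vertex 27.1 0.0 12.7
    endloop
  endfacet
endsolid part

The G0 Z moves step by Δz≈4.2 mm. Every layer's G1 loop is the same polygon, so the solid is a straight extrusion of it from z=0 to z≈12.7. Closing with flat bottom and top caps and triangulating gives 12 facets — a rectangular box, roughly 27.1 × 7 mm footprint and 12.7 mm tall.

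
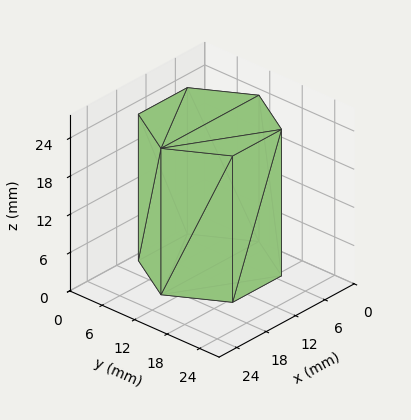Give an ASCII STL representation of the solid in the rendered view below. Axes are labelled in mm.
Reading the render: the shape is a regular 6-sided prism (a cylinder approximated with 6 flat sides), circumscribed radius ≈ 10 mm, height ≈ 23 mm (dimensions read to the nearest mm from the axis ticks). For the STL, each face is triangulated and given an outward normal.

solid part
  facet normal 0.0000 0.0000 -1.0000
    outer loop
      vertex 5.0 18.7 0.0
      vertex 15.0 18.7 0.0
      vertex 20.0 10.0 0.0
    endloop
  endfacet
  facet normal 0.0000 0.0000 -1.0000
    outer loop
      vertex 0.0 10.0 0.0
      vertex 5.0 18.7 0.0
      vertex 20.0 10.0 0.0
    endloop
  endfacet
  facet normal 0.0000 0.0000 -1.0000
    outer loop
      vertex 5.0 1.3 0.0
      vertex 0.0 10.0 0.0
      vertex 20.0 10.0 0.0
    endloop
  endfacet
  facet normal 0.0000 0.0000 -1.0000
    outer loop
      vertex 15.0 1.3 0.0
      vertex 5.0 1.3 0.0
      vertex 20.0 10.0 0.0
    endloop
  endfacet
  facet normal 0.0000 0.0000 1.0000
    outer loop
      vertex 20.0 10.0 23.0
      vertex 15.0 18.7 23.0
      vertex 5.0 18.7 23.0
    endloop
  endfacet
  facet normal 0.0000 0.0000 1.0000
    outer loop
      vertex 20.0 10.0 23.0
      vertex 5.0 18.7 23.0
      vertex 0.0 10.0 23.0
    endloop
  endfacet
  facet normal 0.0000 0.0000 1.0000
    outer loop
      vertex 20.0 10.0 23.0
      vertex 0.0 10.0 23.0
      vertex 5.0 1.3 23.0
    endloop
  endfacet
  facet normal 0.0000 0.0000 1.0000
    outer loop
      vertex 20.0 10.0 23.0
      vertex 5.0 1.3 23.0
      vertex 15.0 1.3 23.0
    endloop
  endfacet
  facet normal 0.8670 0.4983 0.0000
    outer loop
      vertex 20.0 10.0 0.0
      vertex 15.0 18.7 0.0
      vertex 15.0 18.7 23.0
    endloop
  endfacet
  facet normal 0.8670 0.4983 0.0000
    outer loop
      vertex 20.0 10.0 0.0
      vertex 15.0 18.7 23.0
      vertex 20.0 10.0 23.0
    endloop
  endfacet
  facet normal 0.0000 1.0000 0.0000
    outer loop
      vertex 15.0 18.7 0.0
      vertex 5.0 18.7 0.0
      vertex 5.0 18.7 23.0
    endloop
  endfacet
  facet normal 0.0000 1.0000 0.0000
    outer loop
      vertex 15.0 18.7 0.0
      vertex 5.0 18.7 23.0
      vertex 15.0 18.7 23.0
    endloop
  endfacet
  facet normal -0.8670 0.4983 0.0000
    outer loop
      vertex 5.0 18.7 0.0
      vertex 0.0 10.0 0.0
      vertex 0.0 10.0 23.0
    endloop
  endfacet
  facet normal -0.8670 0.4983 0.0000
    outer loop
      vertex 5.0 18.7 0.0
      vertex 0.0 10.0 23.0
      vertex 5.0 18.7 23.0
    endloop
  endfacet
  facet normal -0.8670 -0.4983 0.0000
    outer loop
      vertex 0.0 10.0 0.0
      vertex 5.0 1.3 0.0
      vertex 5.0 1.3 23.0
    endloop
  endfacet
  facet normal -0.8670 -0.4983 0.0000
    outer loop
      vertex 0.0 10.0 0.0
      vertex 5.0 1.3 23.0
      vertex 0.0 10.0 23.0
    endloop
  endfacet
  facet normal 0.0000 -1.0000 0.0000
    outer loop
      vertex 5.0 1.3 0.0
      vertex 15.0 1.3 0.0
      vertex 15.0 1.3 23.0
    endloop
  endfacet
  facet normal 0.0000 -1.0000 0.0000
    outer loop
      vertex 5.0 1.3 0.0
      vertex 15.0 1.3 23.0
      vertex 5.0 1.3 23.0
    endloop
  endfacet
  facet normal 0.8670 -0.4983 0.0000
    outer loop
      vertex 15.0 1.3 0.0
      vertex 20.0 10.0 0.0
      vertex 20.0 10.0 23.0
    endloop
  endfacet
  facet normal 0.8670 -0.4983 0.0000
    outer loop
      vertex 15.0 1.3 0.0
      vertex 20.0 10.0 23.0
      vertex 15.0 1.3 23.0
    endloop
  endfacet
endsolid part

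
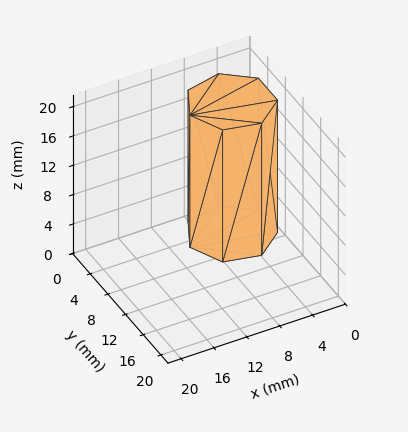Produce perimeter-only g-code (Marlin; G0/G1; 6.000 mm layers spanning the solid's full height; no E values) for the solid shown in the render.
Reading the render: the shape is a regular 7-sided prism (a cylinder approximated with 7 flat sides), circumscribed radius ≈ 5 mm, height ≈ 18 mm (dimensions read to the nearest mm from the axis ticks). For the g-code, the solid's height is divided into equal slices at the stated Δz and each level perimeter traced with G1 moves after a G0 lift.

; perimeter-only toolpath
G21 ; units = mm
G90 ; absolute positioning
G28 ; home
; layer 1
G0 Z6.000
G0 X10.000 Y5.000
G1 X8.117 Y8.909
G1 X3.887 Y9.875
G1 X0.495 Y7.169
G1 X0.495 Y2.831
G1 X3.887 Y0.125
G1 X8.117 Y1.091
G1 X10.000 Y5.000
; layer 2
G0 Z12.000
G0 X10.000 Y5.000
G1 X8.117 Y8.909
G1 X3.887 Y9.875
G1 X0.495 Y7.169
G1 X0.495 Y2.831
G1 X3.887 Y0.125
G1 X8.117 Y1.091
G1 X10.000 Y5.000
; layer 3
G0 Z18.000
G0 X10.000 Y5.000
G1 X8.117 Y8.909
G1 X3.887 Y9.875
G1 X0.495 Y7.169
G1 X0.495 Y2.831
G1 X3.887 Y0.125
G1 X8.117 Y1.091
G1 X10.000 Y5.000
M2 ; end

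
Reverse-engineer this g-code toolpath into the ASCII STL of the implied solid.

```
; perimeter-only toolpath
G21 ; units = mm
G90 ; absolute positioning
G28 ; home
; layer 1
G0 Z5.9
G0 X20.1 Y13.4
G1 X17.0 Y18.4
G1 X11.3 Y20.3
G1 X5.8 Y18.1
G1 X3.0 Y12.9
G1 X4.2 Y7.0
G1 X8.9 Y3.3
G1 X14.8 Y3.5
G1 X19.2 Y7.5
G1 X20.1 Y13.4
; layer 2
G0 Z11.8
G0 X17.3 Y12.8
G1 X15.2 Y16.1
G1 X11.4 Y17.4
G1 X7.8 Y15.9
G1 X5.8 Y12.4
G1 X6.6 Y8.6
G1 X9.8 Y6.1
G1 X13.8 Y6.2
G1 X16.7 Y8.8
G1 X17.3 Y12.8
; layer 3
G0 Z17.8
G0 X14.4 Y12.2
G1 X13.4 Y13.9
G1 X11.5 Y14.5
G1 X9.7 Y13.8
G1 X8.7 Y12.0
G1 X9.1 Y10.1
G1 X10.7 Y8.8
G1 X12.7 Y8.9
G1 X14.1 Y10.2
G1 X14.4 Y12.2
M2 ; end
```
solid part
  facet normal 0.0000 0.0000 -1.0000
    outer loop
      vertex 11.2 23.2 0.0
      vertex 18.8 20.7 0.0
      vertex 23.0 14.0 0.0
    endloop
  endfacet
  facet normal 0.0000 0.0000 -1.0000
    outer loop
      vertex 3.9 20.3 0.0
      vertex 11.2 23.2 0.0
      vertex 23.0 14.0 0.0
    endloop
  endfacet
  facet normal 0.0000 0.0000 -1.0000
    outer loop
      vertex 0.1 13.3 0.0
      vertex 3.9 20.3 0.0
      vertex 23.0 14.0 0.0
    endloop
  endfacet
  facet normal 0.0000 0.0000 -1.0000
    outer loop
      vertex 1.7 5.5 0.0
      vertex 0.1 13.3 0.0
      vertex 23.0 14.0 0.0
    endloop
  endfacet
  facet normal 0.0000 0.0000 -1.0000
    outer loop
      vertex 8.0 0.6 0.0
      vertex 1.7 5.5 0.0
      vertex 23.0 14.0 0.0
    endloop
  endfacet
  facet normal 0.0000 0.0000 -1.0000
    outer loop
      vertex 15.9 0.8 0.0
      vertex 8.0 0.6 0.0
      vertex 23.0 14.0 0.0
    endloop
  endfacet
  facet normal 0.0000 0.0000 -1.0000
    outer loop
      vertex 21.8 6.1 0.0
      vertex 15.9 0.8 0.0
      vertex 23.0 14.0 0.0
    endloop
  endfacet
  facet normal 0.7694 0.4823 0.4189
    outer loop
      vertex 23.0 14.0 0.0
      vertex 18.8 20.7 0.0
      vertex 11.6 11.6 23.7
    endloop
  endfacet
  facet normal 0.2839 0.8631 0.4177
    outer loop
      vertex 18.8 20.7 0.0
      vertex 11.2 23.2 0.0
      vertex 11.6 11.6 23.7
    endloop
  endfacet
  facet normal -0.3353 0.8440 0.4187
    outer loop
      vertex 11.2 23.2 0.0
      vertex 3.9 20.3 0.0
      vertex 11.6 11.6 23.7
    endloop
  endfacet
  facet normal -0.7982 0.4333 0.4184
    outer loop
      vertex 3.9 20.3 0.0
      vertex 0.1 13.3 0.0
      vertex 11.6 11.6 23.7
    endloop
  endfacet
  facet normal -0.8896 -0.1825 0.4186
    outer loop
      vertex 0.1 13.3 0.0
      vertex 1.7 5.5 0.0
      vertex 11.6 11.6 23.7
    endloop
  endfacet
  facet normal -0.5578 -0.7172 0.4176
    outer loop
      vertex 1.7 5.5 0.0
      vertex 8.0 0.6 0.0
      vertex 11.6 11.6 23.7
    endloop
  endfacet
  facet normal 0.0230 -0.9082 0.4180
    outer loop
      vertex 8.0 0.6 0.0
      vertex 15.9 0.8 0.0
      vertex 11.6 11.6 23.7
    endloop
  endfacet
  facet normal 0.6071 -0.6758 0.4181
    outer loop
      vertex 15.9 0.8 0.0
      vertex 21.8 6.1 0.0
      vertex 11.6 11.6 23.7
    endloop
  endfacet
  facet normal 0.8981 -0.1364 0.4182
    outer loop
      vertex 21.8 6.1 0.0
      vertex 23.0 14.0 0.0
      vertex 11.6 11.6 23.7
    endloop
  endfacet
endsolid part

The G0 Z moves step by Δz≈5.9 mm. The G1 loops shrink linearly with z, so the solid tapers from its base footprint up to z≈23.7. Closing with a flat bottom cap and the tapered top and triangulating gives 16 facets — a regular 9-sided pyramid, base circumscribed radius ≈ 11.6 mm, apex at z ≈ 23.7 mm.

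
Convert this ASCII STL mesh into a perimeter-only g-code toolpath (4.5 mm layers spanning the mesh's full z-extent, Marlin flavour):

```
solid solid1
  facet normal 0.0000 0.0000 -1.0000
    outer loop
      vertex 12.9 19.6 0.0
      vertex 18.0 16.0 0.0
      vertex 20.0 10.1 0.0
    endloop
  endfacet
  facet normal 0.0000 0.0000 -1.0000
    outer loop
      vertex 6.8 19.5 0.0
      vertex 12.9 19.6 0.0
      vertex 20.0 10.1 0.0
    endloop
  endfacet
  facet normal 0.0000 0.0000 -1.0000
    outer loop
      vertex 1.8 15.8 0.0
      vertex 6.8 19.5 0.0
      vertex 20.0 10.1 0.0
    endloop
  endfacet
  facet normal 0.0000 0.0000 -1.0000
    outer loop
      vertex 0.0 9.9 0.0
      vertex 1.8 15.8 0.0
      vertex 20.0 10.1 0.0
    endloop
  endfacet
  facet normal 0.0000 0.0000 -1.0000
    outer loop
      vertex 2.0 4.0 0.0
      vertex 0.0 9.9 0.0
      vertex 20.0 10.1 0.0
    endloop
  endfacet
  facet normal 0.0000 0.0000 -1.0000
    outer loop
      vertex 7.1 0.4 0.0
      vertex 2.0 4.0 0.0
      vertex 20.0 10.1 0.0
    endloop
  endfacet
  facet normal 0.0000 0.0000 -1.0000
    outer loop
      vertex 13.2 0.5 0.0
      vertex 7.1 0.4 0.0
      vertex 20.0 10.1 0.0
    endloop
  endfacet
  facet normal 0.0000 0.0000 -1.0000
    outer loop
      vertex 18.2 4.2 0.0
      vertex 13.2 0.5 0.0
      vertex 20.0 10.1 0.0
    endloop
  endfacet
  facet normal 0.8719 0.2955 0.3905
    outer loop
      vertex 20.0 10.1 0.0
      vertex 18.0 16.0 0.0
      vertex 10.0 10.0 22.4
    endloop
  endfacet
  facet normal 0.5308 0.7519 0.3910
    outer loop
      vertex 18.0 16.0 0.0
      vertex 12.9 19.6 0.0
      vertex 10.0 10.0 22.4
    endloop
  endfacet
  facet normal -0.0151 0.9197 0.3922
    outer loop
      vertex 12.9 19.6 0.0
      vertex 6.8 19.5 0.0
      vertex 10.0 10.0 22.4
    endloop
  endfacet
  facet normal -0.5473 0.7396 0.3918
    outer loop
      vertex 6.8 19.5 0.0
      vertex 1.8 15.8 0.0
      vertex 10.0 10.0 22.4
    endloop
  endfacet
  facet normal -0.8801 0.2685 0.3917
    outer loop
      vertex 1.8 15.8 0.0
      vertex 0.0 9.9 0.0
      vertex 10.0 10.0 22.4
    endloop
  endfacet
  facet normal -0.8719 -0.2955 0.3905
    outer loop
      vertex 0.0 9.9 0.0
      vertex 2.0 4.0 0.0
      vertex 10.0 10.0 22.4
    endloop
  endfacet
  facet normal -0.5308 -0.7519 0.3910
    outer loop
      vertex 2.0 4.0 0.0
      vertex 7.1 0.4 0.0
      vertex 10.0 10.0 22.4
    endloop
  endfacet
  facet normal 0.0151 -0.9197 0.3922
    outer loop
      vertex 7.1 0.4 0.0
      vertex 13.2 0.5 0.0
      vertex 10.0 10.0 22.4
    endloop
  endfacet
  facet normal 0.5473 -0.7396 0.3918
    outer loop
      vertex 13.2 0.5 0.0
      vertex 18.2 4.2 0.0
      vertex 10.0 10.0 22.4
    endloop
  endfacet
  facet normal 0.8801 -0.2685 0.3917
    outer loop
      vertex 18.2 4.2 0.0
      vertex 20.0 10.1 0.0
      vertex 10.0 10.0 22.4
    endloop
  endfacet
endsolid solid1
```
; perimeter-only toolpath
G21 ; units = mm
G90 ; absolute positioning
G28 ; home
; layer 1
G0 Z4.5
G0 X18.0 Y10.1
G1 X16.4 Y14.8
G1 X12.3 Y17.7
G1 X7.4 Y17.6
G1 X3.4 Y14.6
G1 X2.0 Y9.9
G1 X3.6 Y5.2
G1 X7.7 Y2.3
G1 X12.6 Y2.4
G1 X16.6 Y5.4
G1 X18.0 Y10.1
; layer 2
G0 Z9.0
G0 X16.0 Y10.1
G1 X14.8 Y13.6
G1 X11.7 Y15.8
G1 X8.1 Y15.7
G1 X5.1 Y13.5
G1 X4.0 Y9.9
G1 X5.2 Y6.4
G1 X8.3 Y4.2
G1 X11.9 Y4.3
G1 X14.9 Y6.5
G1 X16.0 Y10.1
; layer 3
G0 Z13.4
G0 X14.0 Y10.0
G1 X13.2 Y12.4
G1 X11.2 Y13.8
G1 X8.7 Y13.8
G1 X6.7 Y12.3
G1 X6.0 Y10.0
G1 X6.8 Y7.6
G1 X8.8 Y6.2
G1 X11.3 Y6.2
G1 X13.3 Y7.7
G1 X14.0 Y10.0
; layer 4
G0 Z17.9
G0 X12.0 Y10.0
G1 X11.6 Y11.2
G1 X10.6 Y11.9
G1 X9.4 Y11.9
G1 X8.4 Y11.2
G1 X8.0 Y10.0
G1 X8.4 Y8.8
G1 X9.4 Y8.1
G1 X10.6 Y8.1
G1 X11.6 Y8.8
G1 X12.0 Y10.0
M2 ; end

The solid is a regular 10-sided pyramid, base circumscribed radius ≈ 10 mm, apex at z ≈ 22.4 mm. Slicing at Δz = 4.5 mm — 5 equal slices spanning the solid's height, so layer i sits at z = i·h/5 — gives 4 non-empty perimeters. Each is a 10-segment closed polygon; G0 lifts to the layer z and rapids to the start vertex, then G1 traces the edges. The cross-section shrinks linearly with z (the slice at the apex is degenerate and omitted).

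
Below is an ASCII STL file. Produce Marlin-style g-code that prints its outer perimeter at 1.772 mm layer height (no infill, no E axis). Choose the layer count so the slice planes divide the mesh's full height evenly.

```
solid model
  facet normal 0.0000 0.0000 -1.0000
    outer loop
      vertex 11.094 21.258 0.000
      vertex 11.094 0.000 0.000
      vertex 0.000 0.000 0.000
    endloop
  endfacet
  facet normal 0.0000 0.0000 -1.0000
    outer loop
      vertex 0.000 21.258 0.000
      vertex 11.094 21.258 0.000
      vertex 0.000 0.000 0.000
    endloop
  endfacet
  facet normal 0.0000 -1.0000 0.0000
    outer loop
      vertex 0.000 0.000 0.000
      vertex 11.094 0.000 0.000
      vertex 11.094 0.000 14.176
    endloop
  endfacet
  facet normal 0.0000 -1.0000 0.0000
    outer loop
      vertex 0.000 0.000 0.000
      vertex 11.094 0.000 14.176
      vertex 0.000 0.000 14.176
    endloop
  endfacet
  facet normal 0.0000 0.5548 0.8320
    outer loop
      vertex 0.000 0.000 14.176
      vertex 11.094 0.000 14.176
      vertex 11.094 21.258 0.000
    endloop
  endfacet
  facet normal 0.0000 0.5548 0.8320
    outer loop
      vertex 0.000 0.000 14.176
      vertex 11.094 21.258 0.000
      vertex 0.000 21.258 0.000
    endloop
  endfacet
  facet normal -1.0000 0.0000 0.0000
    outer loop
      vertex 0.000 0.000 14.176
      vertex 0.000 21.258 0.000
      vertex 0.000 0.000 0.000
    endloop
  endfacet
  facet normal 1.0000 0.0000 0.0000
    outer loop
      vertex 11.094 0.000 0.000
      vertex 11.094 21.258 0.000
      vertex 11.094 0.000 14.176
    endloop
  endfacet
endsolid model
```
; perimeter-only toolpath
G21 ; units = mm
G90 ; absolute positioning
G28 ; home
; layer 1
G0 Z1.772
G0 X0.000 Y0.000
G1 X11.094 Y0.000
G1 X11.094 Y18.601
G1 X0.000 Y18.601
G1 X0.000 Y0.000
; layer 2
G0 Z3.544
G0 X0.000 Y0.000
G1 X11.094 Y0.000
G1 X11.094 Y15.944
G1 X0.000 Y15.944
G1 X0.000 Y0.000
; layer 3
G0 Z5.316
G0 X0.000 Y0.000
G1 X11.094 Y0.000
G1 X11.094 Y13.286
G1 X0.000 Y13.286
G1 X0.000 Y0.000
; layer 4
G0 Z7.088
G0 X0.000 Y0.000
G1 X11.094 Y0.000
G1 X11.094 Y10.629
G1 X0.000 Y10.629
G1 X0.000 Y0.000
; layer 5
G0 Z8.860
G0 X0.000 Y0.000
G1 X11.094 Y0.000
G1 X11.094 Y7.972
G1 X0.000 Y7.972
G1 X0.000 Y0.000
; layer 6
G0 Z10.632
G0 X0.000 Y0.000
G1 X11.094 Y0.000
G1 X11.094 Y5.314
G1 X0.000 Y5.314
G1 X0.000 Y0.000
; layer 7
G0 Z12.404
G0 X0.000 Y0.000
G1 X11.094 Y0.000
G1 X11.094 Y2.657
G1 X0.000 Y2.657
G1 X0.000 Y0.000
M2 ; end

The solid is a wedge (ramp): 11.1 × 21.3 mm base, rising to 14.2 mm along the y=0 edge and sloping linearly to z=0 at y=21.3. Slicing at Δz = 1.772 mm — 8 equal slices spanning the solid's height, so layer i sits at z = i·h/8 — gives 7 non-empty perimeters. Each is a 4-segment closed polygon; G0 lifts to the layer z and rapids to the start vertex, then G1 traces the edges. The cross-section shrinks linearly with z (the slice at the apex is degenerate and omitted).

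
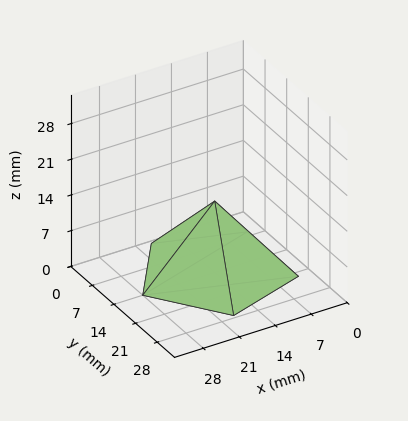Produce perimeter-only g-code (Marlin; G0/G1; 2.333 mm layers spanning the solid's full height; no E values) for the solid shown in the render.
Reading the render: the shape is a regular 5-sided pyramid, base circumscribed radius ≈ 14 mm, apex at z ≈ 14 mm (dimensions read to the nearest mm from the axis ticks). For the g-code, the solid's height is divided into equal slices at the stated Δz and each level perimeter traced with G1 moves after a G0 lift.

; perimeter-only toolpath
G21 ; units = mm
G90 ; absolute positioning
G28 ; home
; layer 1
G0 Z2.333
G0 X25.667 Y14.000
G1 X17.605 Y25.096
G1 X4.562 Y20.858
G1 X4.562 Y7.143
G1 X17.605 Y2.904
G1 X25.667 Y14.000
; layer 2
G0 Z4.667
G0 X23.333 Y14.000
G1 X16.884 Y22.877
G1 X6.449 Y19.486
G1 X6.449 Y8.514
G1 X16.884 Y5.123
G1 X23.333 Y14.000
; layer 3
G0 Z7.000
G0 X21.000 Y14.000
G1 X16.163 Y20.657
G1 X8.337 Y18.114
G1 X8.337 Y9.886
G1 X16.163 Y7.343
G1 X21.000 Y14.000
; layer 4
G0 Z9.333
G0 X18.667 Y14.000
G1 X15.442 Y18.438
G1 X10.225 Y16.743
G1 X10.225 Y11.257
G1 X15.442 Y9.562
G1 X18.667 Y14.000
; layer 5
G0 Z11.667
G0 X16.333 Y14.000
G1 X14.721 Y16.219
G1 X12.112 Y15.372
G1 X12.112 Y12.629
G1 X14.721 Y11.781
G1 X16.333 Y14.000
M2 ; end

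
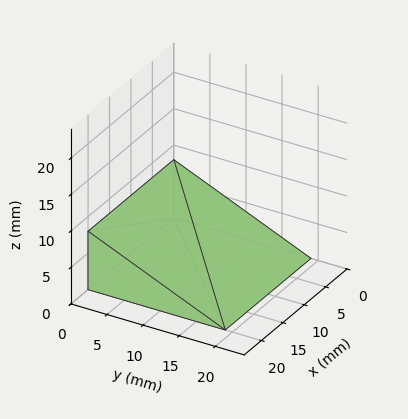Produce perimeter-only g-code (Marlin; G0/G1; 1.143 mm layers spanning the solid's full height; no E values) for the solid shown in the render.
Reading the render: the shape is a wedge (ramp): 20 × 19 mm base, rising to 8 mm along the y=0 edge and sloping linearly to z=0 at y=19 (dimensions read to the nearest mm from the axis ticks). For the g-code, the solid's height is divided into equal slices at the stated Δz and each level perimeter traced with G1 moves after a G0 lift.

; perimeter-only toolpath
G21 ; units = mm
G90 ; absolute positioning
G28 ; home
; layer 1
G0 Z1.143
G0 X0.000 Y0.000
G1 X20.000 Y0.000
G1 X20.000 Y16.286
G1 X0.000 Y16.286
G1 X0.000 Y0.000
; layer 2
G0 Z2.286
G0 X0.000 Y0.000
G1 X20.000 Y0.000
G1 X20.000 Y13.571
G1 X0.000 Y13.571
G1 X0.000 Y0.000
; layer 3
G0 Z3.429
G0 X0.000 Y0.000
G1 X20.000 Y0.000
G1 X20.000 Y10.857
G1 X0.000 Y10.857
G1 X0.000 Y0.000
; layer 4
G0 Z4.571
G0 X0.000 Y0.000
G1 X20.000 Y0.000
G1 X20.000 Y8.143
G1 X0.000 Y8.143
G1 X0.000 Y0.000
; layer 5
G0 Z5.714
G0 X0.000 Y0.000
G1 X20.000 Y0.000
G1 X20.000 Y5.429
G1 X0.000 Y5.429
G1 X0.000 Y0.000
; layer 6
G0 Z6.857
G0 X0.000 Y0.000
G1 X20.000 Y0.000
G1 X20.000 Y2.714
G1 X0.000 Y2.714
G1 X0.000 Y0.000
M2 ; end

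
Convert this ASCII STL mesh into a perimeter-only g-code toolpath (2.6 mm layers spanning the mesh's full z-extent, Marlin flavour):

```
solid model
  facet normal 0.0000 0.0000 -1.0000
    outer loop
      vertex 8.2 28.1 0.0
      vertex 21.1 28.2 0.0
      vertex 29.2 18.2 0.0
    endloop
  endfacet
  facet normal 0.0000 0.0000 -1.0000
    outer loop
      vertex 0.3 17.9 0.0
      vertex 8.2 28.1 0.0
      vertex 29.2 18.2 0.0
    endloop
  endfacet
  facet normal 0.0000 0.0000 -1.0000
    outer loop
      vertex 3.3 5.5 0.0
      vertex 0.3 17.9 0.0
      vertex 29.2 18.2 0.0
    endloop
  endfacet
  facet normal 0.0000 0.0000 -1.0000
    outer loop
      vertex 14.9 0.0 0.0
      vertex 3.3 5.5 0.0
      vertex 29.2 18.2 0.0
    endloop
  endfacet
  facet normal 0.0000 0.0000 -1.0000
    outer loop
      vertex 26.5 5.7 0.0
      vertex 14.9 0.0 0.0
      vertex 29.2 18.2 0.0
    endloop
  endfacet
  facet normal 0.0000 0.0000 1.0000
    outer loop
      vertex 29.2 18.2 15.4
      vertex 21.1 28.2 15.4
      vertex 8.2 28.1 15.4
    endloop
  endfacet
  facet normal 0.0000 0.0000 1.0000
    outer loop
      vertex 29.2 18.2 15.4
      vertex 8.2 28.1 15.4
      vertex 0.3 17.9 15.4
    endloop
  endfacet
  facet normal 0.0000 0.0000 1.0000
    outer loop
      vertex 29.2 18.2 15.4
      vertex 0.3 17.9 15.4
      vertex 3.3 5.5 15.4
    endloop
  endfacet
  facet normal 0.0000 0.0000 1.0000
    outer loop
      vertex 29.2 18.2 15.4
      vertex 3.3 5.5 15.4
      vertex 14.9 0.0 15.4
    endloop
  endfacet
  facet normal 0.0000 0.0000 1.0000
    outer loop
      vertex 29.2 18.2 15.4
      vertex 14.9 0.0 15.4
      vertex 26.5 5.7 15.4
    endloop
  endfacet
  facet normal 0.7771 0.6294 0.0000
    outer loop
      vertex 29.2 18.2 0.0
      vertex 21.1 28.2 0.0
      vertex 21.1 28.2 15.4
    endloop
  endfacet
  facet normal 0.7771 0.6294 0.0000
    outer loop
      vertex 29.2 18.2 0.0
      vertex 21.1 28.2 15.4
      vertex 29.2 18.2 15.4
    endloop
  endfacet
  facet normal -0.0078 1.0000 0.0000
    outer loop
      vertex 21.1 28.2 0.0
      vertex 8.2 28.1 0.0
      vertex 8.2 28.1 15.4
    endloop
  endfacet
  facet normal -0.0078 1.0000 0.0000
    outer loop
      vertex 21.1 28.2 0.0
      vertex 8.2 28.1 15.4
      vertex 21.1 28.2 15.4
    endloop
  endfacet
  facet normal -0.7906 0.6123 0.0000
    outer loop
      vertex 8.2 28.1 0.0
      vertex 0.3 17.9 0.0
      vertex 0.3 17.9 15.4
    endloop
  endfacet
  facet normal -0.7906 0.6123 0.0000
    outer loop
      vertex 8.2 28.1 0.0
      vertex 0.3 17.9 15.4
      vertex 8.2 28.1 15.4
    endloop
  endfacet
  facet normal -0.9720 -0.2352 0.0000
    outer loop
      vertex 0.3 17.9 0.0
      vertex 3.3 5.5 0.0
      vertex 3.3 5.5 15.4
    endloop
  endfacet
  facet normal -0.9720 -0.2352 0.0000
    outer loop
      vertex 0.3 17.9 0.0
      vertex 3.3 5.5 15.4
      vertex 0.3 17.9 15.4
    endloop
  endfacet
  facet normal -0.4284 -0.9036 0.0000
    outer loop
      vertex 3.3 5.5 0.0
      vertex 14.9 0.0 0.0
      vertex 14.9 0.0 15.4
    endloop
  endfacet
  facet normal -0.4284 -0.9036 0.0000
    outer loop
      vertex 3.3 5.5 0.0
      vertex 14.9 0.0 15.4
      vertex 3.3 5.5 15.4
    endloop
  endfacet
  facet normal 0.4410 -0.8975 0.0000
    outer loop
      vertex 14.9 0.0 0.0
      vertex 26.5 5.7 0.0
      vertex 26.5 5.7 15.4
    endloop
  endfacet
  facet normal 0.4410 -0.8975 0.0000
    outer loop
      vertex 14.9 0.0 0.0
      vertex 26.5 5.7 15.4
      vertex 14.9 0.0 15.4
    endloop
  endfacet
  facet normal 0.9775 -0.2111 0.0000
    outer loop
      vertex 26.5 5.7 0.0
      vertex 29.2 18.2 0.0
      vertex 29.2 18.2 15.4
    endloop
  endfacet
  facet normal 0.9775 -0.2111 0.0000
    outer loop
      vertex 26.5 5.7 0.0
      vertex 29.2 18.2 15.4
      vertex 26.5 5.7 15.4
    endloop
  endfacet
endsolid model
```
; perimeter-only toolpath
G21 ; units = mm
G90 ; absolute positioning
G28 ; home
; layer 1
G0 Z2.6
G0 X29.2 Y18.2
G1 X21.1 Y28.2
G1 X8.2 Y28.1
G1 X0.3 Y17.9
G1 X3.3 Y5.5
G1 X14.9 Y0.0
G1 X26.5 Y5.7
G1 X29.2 Y18.2
; layer 2
G0 Z5.1
G0 X29.2 Y18.2
G1 X21.1 Y28.2
G1 X8.2 Y28.1
G1 X0.3 Y17.9
G1 X3.3 Y5.5
G1 X14.9 Y0.0
G1 X26.5 Y5.7
G1 X29.2 Y18.2
; layer 3
G0 Z7.7
G0 X29.2 Y18.2
G1 X21.1 Y28.2
G1 X8.2 Y28.1
G1 X0.3 Y17.9
G1 X3.3 Y5.5
G1 X14.9 Y0.0
G1 X26.5 Y5.7
G1 X29.2 Y18.2
; layer 4
G0 Z10.3
G0 X29.2 Y18.2
G1 X21.1 Y28.2
G1 X8.2 Y28.1
G1 X0.3 Y17.9
G1 X3.3 Y5.5
G1 X14.9 Y0.0
G1 X26.5 Y5.7
G1 X29.2 Y18.2
; layer 5
G0 Z12.8
G0 X29.2 Y18.2
G1 X21.1 Y28.2
G1 X8.2 Y28.1
G1 X0.3 Y17.9
G1 X3.3 Y5.5
G1 X14.9 Y0.0
G1 X26.5 Y5.7
G1 X29.2 Y18.2
; layer 6
G0 Z15.4
G0 X29.2 Y18.2
G1 X21.1 Y28.2
G1 X8.2 Y28.1
G1 X0.3 Y17.9
G1 X3.3 Y5.5
G1 X14.9 Y0.0
G1 X26.5 Y5.7
G1 X29.2 Y18.2
M2 ; end

The solid is a regular 7-sided prism (a cylinder approximated with 7 flat sides), circumscribed radius ≈ 14.8 mm, height ≈ 15.4 mm. Slicing at Δz = 2.6 mm — 6 equal slices spanning the solid's height, so layer i sits at z = i·h/6 — gives 6 non-empty perimeters. Each is a 7-segment closed polygon; G0 lifts to the layer z and rapids to the start vertex, then G1 traces the edges.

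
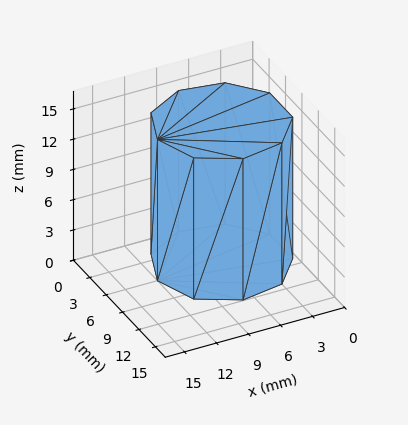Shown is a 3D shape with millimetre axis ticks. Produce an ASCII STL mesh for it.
Reading the render: the shape is a regular 9-sided prism (a cylinder approximated with 9 flat sides), circumscribed radius ≈ 6 mm, height ≈ 14 mm (dimensions read to the nearest mm from the axis ticks). For the STL, each face is triangulated and given an outward normal.

solid part
  facet normal 0.0000 0.0000 -1.0000
    outer loop
      vertex 7.0 11.9 0.0
      vertex 10.6 9.9 0.0
      vertex 12.0 6.0 0.0
    endloop
  endfacet
  facet normal 0.0000 0.0000 -1.0000
    outer loop
      vertex 3.0 11.2 0.0
      vertex 7.0 11.9 0.0
      vertex 12.0 6.0 0.0
    endloop
  endfacet
  facet normal 0.0000 0.0000 -1.0000
    outer loop
      vertex 0.4 8.1 0.0
      vertex 3.0 11.2 0.0
      vertex 12.0 6.0 0.0
    endloop
  endfacet
  facet normal 0.0000 0.0000 -1.0000
    outer loop
      vertex 0.4 3.9 0.0
      vertex 0.4 8.1 0.0
      vertex 12.0 6.0 0.0
    endloop
  endfacet
  facet normal 0.0000 0.0000 -1.0000
    outer loop
      vertex 3.0 0.8 0.0
      vertex 0.4 3.9 0.0
      vertex 12.0 6.0 0.0
    endloop
  endfacet
  facet normal 0.0000 0.0000 -1.0000
    outer loop
      vertex 7.0 0.1 0.0
      vertex 3.0 0.8 0.0
      vertex 12.0 6.0 0.0
    endloop
  endfacet
  facet normal 0.0000 0.0000 -1.0000
    outer loop
      vertex 10.6 2.1 0.0
      vertex 7.0 0.1 0.0
      vertex 12.0 6.0 0.0
    endloop
  endfacet
  facet normal 0.0000 0.0000 1.0000
    outer loop
      vertex 12.0 6.0 14.0
      vertex 10.6 9.9 14.0
      vertex 7.0 11.9 14.0
    endloop
  endfacet
  facet normal 0.0000 0.0000 1.0000
    outer loop
      vertex 12.0 6.0 14.0
      vertex 7.0 11.9 14.0
      vertex 3.0 11.2 14.0
    endloop
  endfacet
  facet normal 0.0000 0.0000 1.0000
    outer loop
      vertex 12.0 6.0 14.0
      vertex 3.0 11.2 14.0
      vertex 0.4 8.1 14.0
    endloop
  endfacet
  facet normal 0.0000 0.0000 1.0000
    outer loop
      vertex 12.0 6.0 14.0
      vertex 0.4 8.1 14.0
      vertex 0.4 3.9 14.0
    endloop
  endfacet
  facet normal 0.0000 0.0000 1.0000
    outer loop
      vertex 12.0 6.0 14.0
      vertex 0.4 3.9 14.0
      vertex 3.0 0.8 14.0
    endloop
  endfacet
  facet normal 0.0000 0.0000 1.0000
    outer loop
      vertex 12.0 6.0 14.0
      vertex 3.0 0.8 14.0
      vertex 7.0 0.1 14.0
    endloop
  endfacet
  facet normal 0.0000 0.0000 1.0000
    outer loop
      vertex 12.0 6.0 14.0
      vertex 7.0 0.1 14.0
      vertex 10.6 2.1 14.0
    endloop
  endfacet
  facet normal 0.9412 0.3379 0.0000
    outer loop
      vertex 12.0 6.0 0.0
      vertex 10.6 9.9 0.0
      vertex 10.6 9.9 14.0
    endloop
  endfacet
  facet normal 0.9412 0.3379 0.0000
    outer loop
      vertex 12.0 6.0 0.0
      vertex 10.6 9.9 14.0
      vertex 12.0 6.0 14.0
    endloop
  endfacet
  facet normal 0.4856 0.8742 0.0000
    outer loop
      vertex 10.6 9.9 0.0
      vertex 7.0 11.9 0.0
      vertex 7.0 11.9 14.0
    endloop
  endfacet
  facet normal 0.4856 0.8742 0.0000
    outer loop
      vertex 10.6 9.9 0.0
      vertex 7.0 11.9 14.0
      vertex 10.6 9.9 14.0
    endloop
  endfacet
  facet normal -0.1724 0.9850 0.0000
    outer loop
      vertex 7.0 11.9 0.0
      vertex 3.0 11.2 0.0
      vertex 3.0 11.2 14.0
    endloop
  endfacet
  facet normal -0.1724 0.9850 0.0000
    outer loop
      vertex 7.0 11.9 0.0
      vertex 3.0 11.2 14.0
      vertex 7.0 11.9 14.0
    endloop
  endfacet
  facet normal -0.7662 0.6426 0.0000
    outer loop
      vertex 3.0 11.2 0.0
      vertex 0.4 8.1 0.0
      vertex 0.4 8.1 14.0
    endloop
  endfacet
  facet normal -0.7662 0.6426 0.0000
    outer loop
      vertex 3.0 11.2 0.0
      vertex 0.4 8.1 14.0
      vertex 3.0 11.2 14.0
    endloop
  endfacet
  facet normal -1.0000 0.0000 0.0000
    outer loop
      vertex 0.4 8.1 0.0
      vertex 0.4 3.9 0.0
      vertex 0.4 3.9 14.0
    endloop
  endfacet
  facet normal -1.0000 0.0000 0.0000
    outer loop
      vertex 0.4 8.1 0.0
      vertex 0.4 3.9 14.0
      vertex 0.4 8.1 14.0
    endloop
  endfacet
  facet normal -0.7662 -0.6426 0.0000
    outer loop
      vertex 0.4 3.9 0.0
      vertex 3.0 0.8 0.0
      vertex 3.0 0.8 14.0
    endloop
  endfacet
  facet normal -0.7662 -0.6426 0.0000
    outer loop
      vertex 0.4 3.9 0.0
      vertex 3.0 0.8 14.0
      vertex 0.4 3.9 14.0
    endloop
  endfacet
  facet normal -0.1724 -0.9850 0.0000
    outer loop
      vertex 3.0 0.8 0.0
      vertex 7.0 0.1 0.0
      vertex 7.0 0.1 14.0
    endloop
  endfacet
  facet normal -0.1724 -0.9850 0.0000
    outer loop
      vertex 3.0 0.8 0.0
      vertex 7.0 0.1 14.0
      vertex 3.0 0.8 14.0
    endloop
  endfacet
  facet normal 0.4856 -0.8742 0.0000
    outer loop
      vertex 7.0 0.1 0.0
      vertex 10.6 2.1 0.0
      vertex 10.6 2.1 14.0
    endloop
  endfacet
  facet normal 0.4856 -0.8742 0.0000
    outer loop
      vertex 7.0 0.1 0.0
      vertex 10.6 2.1 14.0
      vertex 7.0 0.1 14.0
    endloop
  endfacet
  facet normal 0.9412 -0.3379 0.0000
    outer loop
      vertex 10.6 2.1 0.0
      vertex 12.0 6.0 0.0
      vertex 12.0 6.0 14.0
    endloop
  endfacet
  facet normal 0.9412 -0.3379 0.0000
    outer loop
      vertex 10.6 2.1 0.0
      vertex 12.0 6.0 14.0
      vertex 10.6 2.1 14.0
    endloop
  endfacet
endsolid part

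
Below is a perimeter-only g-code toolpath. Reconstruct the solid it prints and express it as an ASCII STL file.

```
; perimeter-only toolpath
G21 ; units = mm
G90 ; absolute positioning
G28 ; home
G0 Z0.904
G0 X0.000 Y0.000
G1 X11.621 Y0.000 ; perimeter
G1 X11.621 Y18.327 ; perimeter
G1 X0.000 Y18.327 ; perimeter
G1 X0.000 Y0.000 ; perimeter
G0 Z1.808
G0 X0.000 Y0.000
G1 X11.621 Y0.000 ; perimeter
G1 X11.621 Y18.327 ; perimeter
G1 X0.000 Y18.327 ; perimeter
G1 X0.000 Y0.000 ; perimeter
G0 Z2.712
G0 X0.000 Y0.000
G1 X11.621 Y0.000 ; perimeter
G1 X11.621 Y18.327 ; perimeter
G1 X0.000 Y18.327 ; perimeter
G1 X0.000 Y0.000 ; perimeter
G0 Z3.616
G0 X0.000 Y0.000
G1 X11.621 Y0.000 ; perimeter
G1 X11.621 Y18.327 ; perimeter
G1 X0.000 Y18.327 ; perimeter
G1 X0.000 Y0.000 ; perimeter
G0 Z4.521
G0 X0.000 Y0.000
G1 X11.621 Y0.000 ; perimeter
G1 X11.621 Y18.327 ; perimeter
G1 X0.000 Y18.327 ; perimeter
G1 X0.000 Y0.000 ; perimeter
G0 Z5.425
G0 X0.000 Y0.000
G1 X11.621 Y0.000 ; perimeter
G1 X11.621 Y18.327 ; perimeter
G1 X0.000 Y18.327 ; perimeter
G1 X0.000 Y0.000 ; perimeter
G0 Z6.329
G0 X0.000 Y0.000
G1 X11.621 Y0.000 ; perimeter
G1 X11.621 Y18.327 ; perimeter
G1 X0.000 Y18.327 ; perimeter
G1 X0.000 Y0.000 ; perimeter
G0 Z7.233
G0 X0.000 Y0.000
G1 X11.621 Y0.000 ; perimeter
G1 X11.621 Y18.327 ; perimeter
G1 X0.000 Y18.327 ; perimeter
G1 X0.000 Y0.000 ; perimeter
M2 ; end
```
solid part
  facet normal 0.0000 0.0000 -1.0000
    outer loop
      vertex 11.621 18.327 0.000
      vertex 11.621 0.000 0.000
      vertex 0.000 0.000 0.000
    endloop
  endfacet
  facet normal 0.0000 0.0000 -1.0000
    outer loop
      vertex 0.000 18.327 0.000
      vertex 11.621 18.327 0.000
      vertex 0.000 0.000 0.000
    endloop
  endfacet
  facet normal 0.0000 0.0000 1.0000
    outer loop
      vertex 0.000 0.000 7.233
      vertex 11.621 0.000 7.233
      vertex 11.621 18.327 7.233
    endloop
  endfacet
  facet normal 0.0000 0.0000 1.0000
    outer loop
      vertex 0.000 0.000 7.233
      vertex 11.621 18.327 7.233
      vertex 0.000 18.327 7.233
    endloop
  endfacet
  facet normal 0.0000 -1.0000 0.0000
    outer loop
      vertex 0.000 0.000 0.000
      vertex 11.621 0.000 0.000
      vertex 11.621 0.000 7.233
    endloop
  endfacet
  facet normal 0.0000 -1.0000 0.0000
    outer loop
      vertex 0.000 0.000 0.000
      vertex 11.621 0.000 7.233
      vertex 0.000 0.000 7.233
    endloop
  endfacet
  facet normal 0.0000 1.0000 0.0000
    outer loop
      vertex 11.621 18.327 7.233
      vertex 11.621 18.327 0.000
      vertex 0.000 18.327 0.000
    endloop
  endfacet
  facet normal 0.0000 1.0000 0.0000
    outer loop
      vertex 0.000 18.327 7.233
      vertex 11.621 18.327 7.233
      vertex 0.000 18.327 0.000
    endloop
  endfacet
  facet normal -1.0000 0.0000 0.0000
    outer loop
      vertex 0.000 18.327 7.233
      vertex 0.000 18.327 0.000
      vertex 0.000 0.000 0.000
    endloop
  endfacet
  facet normal -1.0000 0.0000 0.0000
    outer loop
      vertex 0.000 0.000 7.233
      vertex 0.000 18.327 7.233
      vertex 0.000 0.000 0.000
    endloop
  endfacet
  facet normal 1.0000 0.0000 0.0000
    outer loop
      vertex 11.621 0.000 0.000
      vertex 11.621 18.327 0.000
      vertex 11.621 18.327 7.233
    endloop
  endfacet
  facet normal 1.0000 0.0000 0.0000
    outer loop
      vertex 11.621 0.000 0.000
      vertex 11.621 18.327 7.233
      vertex 11.621 0.000 7.233
    endloop
  endfacet
endsolid part

The G0 Z moves step by Δz≈0.904 mm. Every layer's G1 loop is the same polygon, so the solid is a straight extrusion of it from z=0 to z≈7.23. Closing with flat bottom and top caps and triangulating gives 12 facets — a rectangular box, roughly 11.6 × 18.3 mm footprint and 7.23 mm tall.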